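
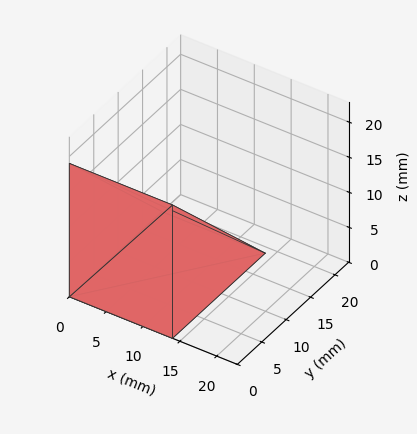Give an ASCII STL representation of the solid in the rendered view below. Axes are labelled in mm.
Reading the render: the shape is a wedge (ramp): 14 × 19 mm base, rising to 19 mm along the y=0 edge and sloping linearly to z=0 at y=19 (dimensions read to the nearest mm from the axis ticks). For the STL, each face is triangulated and given an outward normal.

solid part
  facet normal 0.0000 0.0000 -1.0000
    outer loop
      vertex 14.0 19.0 0.0
      vertex 14.0 0.0 0.0
      vertex 0.0 0.0 0.0
    endloop
  endfacet
  facet normal 0.0000 0.0000 -1.0000
    outer loop
      vertex 0.0 19.0 0.0
      vertex 14.0 19.0 0.0
      vertex 0.0 0.0 0.0
    endloop
  endfacet
  facet normal 0.0000 -1.0000 0.0000
    outer loop
      vertex 0.0 0.0 0.0
      vertex 14.0 0.0 0.0
      vertex 14.0 0.0 19.0
    endloop
  endfacet
  facet normal 0.0000 -1.0000 0.0000
    outer loop
      vertex 0.0 0.0 0.0
      vertex 14.0 0.0 19.0
      vertex 0.0 0.0 19.0
    endloop
  endfacet
  facet normal 0.0000 0.7071 0.7071
    outer loop
      vertex 0.0 0.0 19.0
      vertex 14.0 0.0 19.0
      vertex 14.0 19.0 0.0
    endloop
  endfacet
  facet normal 0.0000 0.7071 0.7071
    outer loop
      vertex 0.0 0.0 19.0
      vertex 14.0 19.0 0.0
      vertex 0.0 19.0 0.0
    endloop
  endfacet
  facet normal -1.0000 0.0000 0.0000
    outer loop
      vertex 0.0 0.0 19.0
      vertex 0.0 19.0 0.0
      vertex 0.0 0.0 0.0
    endloop
  endfacet
  facet normal 1.0000 0.0000 0.0000
    outer loop
      vertex 14.0 0.0 0.0
      vertex 14.0 19.0 0.0
      vertex 14.0 0.0 19.0
    endloop
  endfacet
endsolid part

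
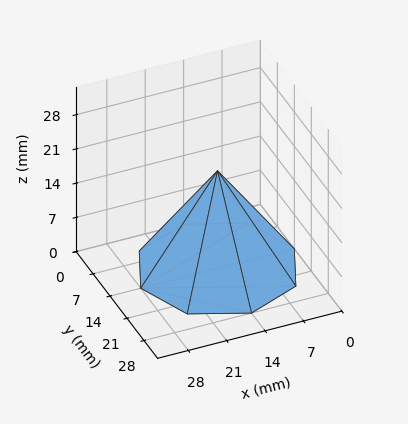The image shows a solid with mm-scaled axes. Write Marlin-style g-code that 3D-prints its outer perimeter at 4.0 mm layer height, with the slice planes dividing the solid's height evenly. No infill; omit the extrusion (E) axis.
Reading the render: the shape is a regular 8-sided pyramid, base circumscribed radius ≈ 14 mm, apex at z ≈ 20 mm (dimensions read to the nearest mm from the axis ticks). For the g-code, the solid's height is divided into equal slices at the stated Δz and each level perimeter traced with G1 moves after a G0 lift.

; perimeter-only toolpath
G21 ; units = mm
G90 ; absolute positioning
G28 ; home
; layer 1
G0 Z4.0
G0 X25.2 Y14.0
G1 X21.9 Y21.9
G1 X14.0 Y25.2
G1 X6.1 Y21.9
G1 X2.8 Y14.0
G1 X6.1 Y6.1
G1 X14.0 Y2.8
G1 X21.9 Y6.1
G1 X25.2 Y14.0
; layer 2
G0 Z8.0
G0 X22.4 Y14.0
G1 X19.9 Y19.9
G1 X14.0 Y22.4
G1 X8.1 Y19.9
G1 X5.6 Y14.0
G1 X8.1 Y8.1
G1 X14.0 Y5.6
G1 X19.9 Y8.1
G1 X22.4 Y14.0
; layer 3
G0 Z12.0
G0 X19.6 Y14.0
G1 X18.0 Y18.0
G1 X14.0 Y19.6
G1 X10.0 Y18.0
G1 X8.4 Y14.0
G1 X10.0 Y10.0
G1 X14.0 Y8.4
G1 X18.0 Y10.0
G1 X19.6 Y14.0
; layer 4
G0 Z16.0
G0 X16.8 Y14.0
G1 X16.0 Y16.0
G1 X14.0 Y16.8
G1 X12.0 Y16.0
G1 X11.2 Y14.0
G1 X12.0 Y12.0
G1 X14.0 Y11.2
G1 X16.0 Y12.0
G1 X16.8 Y14.0
M2 ; end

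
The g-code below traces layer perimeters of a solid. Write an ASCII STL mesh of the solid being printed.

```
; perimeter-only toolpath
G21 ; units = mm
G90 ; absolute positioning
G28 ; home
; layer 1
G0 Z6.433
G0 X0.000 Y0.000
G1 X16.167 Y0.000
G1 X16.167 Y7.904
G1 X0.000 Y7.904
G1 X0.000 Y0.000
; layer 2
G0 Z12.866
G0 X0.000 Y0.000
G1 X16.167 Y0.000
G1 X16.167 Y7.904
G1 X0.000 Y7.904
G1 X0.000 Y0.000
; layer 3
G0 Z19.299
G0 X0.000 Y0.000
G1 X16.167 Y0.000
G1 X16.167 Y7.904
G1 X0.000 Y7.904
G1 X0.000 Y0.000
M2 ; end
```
solid part
  facet normal 0.0000 0.0000 -1.0000
    outer loop
      vertex 16.167 7.904 0.000
      vertex 16.167 0.000 0.000
      vertex 0.000 0.000 0.000
    endloop
  endfacet
  facet normal 0.0000 0.0000 -1.0000
    outer loop
      vertex 0.000 7.904 0.000
      vertex 16.167 7.904 0.000
      vertex 0.000 0.000 0.000
    endloop
  endfacet
  facet normal 0.0000 0.0000 1.0000
    outer loop
      vertex 0.000 0.000 19.299
      vertex 16.167 0.000 19.299
      vertex 16.167 7.904 19.299
    endloop
  endfacet
  facet normal 0.0000 0.0000 1.0000
    outer loop
      vertex 0.000 0.000 19.299
      vertex 16.167 7.904 19.299
      vertex 0.000 7.904 19.299
    endloop
  endfacet
  facet normal 0.0000 -1.0000 0.0000
    outer loop
      vertex 0.000 0.000 0.000
      vertex 16.167 0.000 0.000
      vertex 16.167 0.000 19.299
    endloop
  endfacet
  facet normal 0.0000 -1.0000 0.0000
    outer loop
      vertex 0.000 0.000 0.000
      vertex 16.167 0.000 19.299
      vertex 0.000 0.000 19.299
    endloop
  endfacet
  facet normal 0.0000 1.0000 0.0000
    outer loop
      vertex 16.167 7.904 19.299
      vertex 16.167 7.904 0.000
      vertex 0.000 7.904 0.000
    endloop
  endfacet
  facet normal 0.0000 1.0000 0.0000
    outer loop
      vertex 0.000 7.904 19.299
      vertex 16.167 7.904 19.299
      vertex 0.000 7.904 0.000
    endloop
  endfacet
  facet normal -1.0000 0.0000 0.0000
    outer loop
      vertex 0.000 7.904 19.299
      vertex 0.000 7.904 0.000
      vertex 0.000 0.000 0.000
    endloop
  endfacet
  facet normal -1.0000 0.0000 0.0000
    outer loop
      vertex 0.000 0.000 19.299
      vertex 0.000 7.904 19.299
      vertex 0.000 0.000 0.000
    endloop
  endfacet
  facet normal 1.0000 0.0000 0.0000
    outer loop
      vertex 16.167 0.000 0.000
      vertex 16.167 7.904 0.000
      vertex 16.167 7.904 19.299
    endloop
  endfacet
  facet normal 1.0000 0.0000 0.0000
    outer loop
      vertex 16.167 0.000 0.000
      vertex 16.167 7.904 19.299
      vertex 16.167 0.000 19.299
    endloop
  endfacet
endsolid part

The G0 Z moves step by Δz≈6.433 mm. Every layer's G1 loop is the same polygon, so the solid is a straight extrusion of it from z=0 to z≈19.3. Closing with flat bottom and top caps and triangulating gives 12 facets — a rectangular box, roughly 16.2 × 7.9 mm footprint and 19.3 mm tall.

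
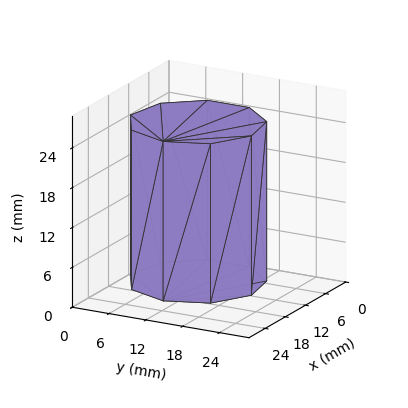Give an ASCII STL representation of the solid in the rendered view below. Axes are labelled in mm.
Reading the render: the shape is a regular 9-sided prism (a cylinder approximated with 9 flat sides), circumscribed radius ≈ 10 mm, height ≈ 24 mm (dimensions read to the nearest mm from the axis ticks). For the STL, each face is triangulated and given an outward normal.

solid part
  facet normal 0.0000 0.0000 -1.0000
    outer loop
      vertex 11.736 19.848 0.000
      vertex 17.660 16.428 0.000
      vertex 20.000 10.000 0.000
    endloop
  endfacet
  facet normal 0.0000 0.0000 -1.0000
    outer loop
      vertex 5.000 18.660 0.000
      vertex 11.736 19.848 0.000
      vertex 20.000 10.000 0.000
    endloop
  endfacet
  facet normal 0.0000 0.0000 -1.0000
    outer loop
      vertex 0.603 13.420 0.000
      vertex 5.000 18.660 0.000
      vertex 20.000 10.000 0.000
    endloop
  endfacet
  facet normal 0.0000 0.0000 -1.0000
    outer loop
      vertex 0.603 6.580 0.000
      vertex 0.603 13.420 0.000
      vertex 20.000 10.000 0.000
    endloop
  endfacet
  facet normal 0.0000 0.0000 -1.0000
    outer loop
      vertex 5.000 1.340 0.000
      vertex 0.603 6.580 0.000
      vertex 20.000 10.000 0.000
    endloop
  endfacet
  facet normal 0.0000 0.0000 -1.0000
    outer loop
      vertex 11.736 0.152 0.000
      vertex 5.000 1.340 0.000
      vertex 20.000 10.000 0.000
    endloop
  endfacet
  facet normal 0.0000 0.0000 -1.0000
    outer loop
      vertex 17.660 3.572 0.000
      vertex 11.736 0.152 0.000
      vertex 20.000 10.000 0.000
    endloop
  endfacet
  facet normal 0.0000 0.0000 1.0000
    outer loop
      vertex 20.000 10.000 24.000
      vertex 17.660 16.428 24.000
      vertex 11.736 19.848 24.000
    endloop
  endfacet
  facet normal 0.0000 0.0000 1.0000
    outer loop
      vertex 20.000 10.000 24.000
      vertex 11.736 19.848 24.000
      vertex 5.000 18.660 24.000
    endloop
  endfacet
  facet normal 0.0000 0.0000 1.0000
    outer loop
      vertex 20.000 10.000 24.000
      vertex 5.000 18.660 24.000
      vertex 0.603 13.420 24.000
    endloop
  endfacet
  facet normal 0.0000 0.0000 1.0000
    outer loop
      vertex 20.000 10.000 24.000
      vertex 0.603 13.420 24.000
      vertex 0.603 6.580 24.000
    endloop
  endfacet
  facet normal 0.0000 0.0000 1.0000
    outer loop
      vertex 20.000 10.000 24.000
      vertex 0.603 6.580 24.000
      vertex 5.000 1.340 24.000
    endloop
  endfacet
  facet normal 0.0000 0.0000 1.0000
    outer loop
      vertex 20.000 10.000 24.000
      vertex 5.000 1.340 24.000
      vertex 11.736 0.152 24.000
    endloop
  endfacet
  facet normal 0.0000 0.0000 1.0000
    outer loop
      vertex 20.000 10.000 24.000
      vertex 11.736 0.152 24.000
      vertex 17.660 3.572 24.000
    endloop
  endfacet
  facet normal 0.9397 0.3421 0.0000
    outer loop
      vertex 20.000 10.000 0.000
      vertex 17.660 16.428 0.000
      vertex 17.660 16.428 24.000
    endloop
  endfacet
  facet normal 0.9397 0.3421 0.0000
    outer loop
      vertex 20.000 10.000 0.000
      vertex 17.660 16.428 24.000
      vertex 20.000 10.000 24.000
    endloop
  endfacet
  facet normal 0.5000 0.8660 0.0000
    outer loop
      vertex 17.660 16.428 0.000
      vertex 11.736 19.848 0.000
      vertex 11.736 19.848 24.000
    endloop
  endfacet
  facet normal 0.5000 0.8660 0.0000
    outer loop
      vertex 17.660 16.428 0.000
      vertex 11.736 19.848 24.000
      vertex 17.660 16.428 24.000
    endloop
  endfacet
  facet normal -0.1737 0.9848 0.0000
    outer loop
      vertex 11.736 19.848 0.000
      vertex 5.000 18.660 0.000
      vertex 5.000 18.660 24.000
    endloop
  endfacet
  facet normal -0.1737 0.9848 0.0000
    outer loop
      vertex 11.736 19.848 0.000
      vertex 5.000 18.660 24.000
      vertex 11.736 19.848 24.000
    endloop
  endfacet
  facet normal -0.7660 0.6428 0.0000
    outer loop
      vertex 5.000 18.660 0.000
      vertex 0.603 13.420 0.000
      vertex 0.603 13.420 24.000
    endloop
  endfacet
  facet normal -0.7660 0.6428 0.0000
    outer loop
      vertex 5.000 18.660 0.000
      vertex 0.603 13.420 24.000
      vertex 5.000 18.660 24.000
    endloop
  endfacet
  facet normal -1.0000 0.0000 0.0000
    outer loop
      vertex 0.603 13.420 0.000
      vertex 0.603 6.580 0.000
      vertex 0.603 6.580 24.000
    endloop
  endfacet
  facet normal -1.0000 0.0000 0.0000
    outer loop
      vertex 0.603 13.420 0.000
      vertex 0.603 6.580 24.000
      vertex 0.603 13.420 24.000
    endloop
  endfacet
  facet normal -0.7660 -0.6428 0.0000
    outer loop
      vertex 0.603 6.580 0.000
      vertex 5.000 1.340 0.000
      vertex 5.000 1.340 24.000
    endloop
  endfacet
  facet normal -0.7660 -0.6428 0.0000
    outer loop
      vertex 0.603 6.580 0.000
      vertex 5.000 1.340 24.000
      vertex 0.603 6.580 24.000
    endloop
  endfacet
  facet normal -0.1737 -0.9848 0.0000
    outer loop
      vertex 5.000 1.340 0.000
      vertex 11.736 0.152 0.000
      vertex 11.736 0.152 24.000
    endloop
  endfacet
  facet normal -0.1737 -0.9848 0.0000
    outer loop
      vertex 5.000 1.340 0.000
      vertex 11.736 0.152 24.000
      vertex 5.000 1.340 24.000
    endloop
  endfacet
  facet normal 0.5000 -0.8660 0.0000
    outer loop
      vertex 11.736 0.152 0.000
      vertex 17.660 3.572 0.000
      vertex 17.660 3.572 24.000
    endloop
  endfacet
  facet normal 0.5000 -0.8660 0.0000
    outer loop
      vertex 11.736 0.152 0.000
      vertex 17.660 3.572 24.000
      vertex 11.736 0.152 24.000
    endloop
  endfacet
  facet normal 0.9397 -0.3421 0.0000
    outer loop
      vertex 17.660 3.572 0.000
      vertex 20.000 10.000 0.000
      vertex 20.000 10.000 24.000
    endloop
  endfacet
  facet normal 0.9397 -0.3421 0.0000
    outer loop
      vertex 17.660 3.572 0.000
      vertex 20.000 10.000 24.000
      vertex 17.660 3.572 24.000
    endloop
  endfacet
endsolid part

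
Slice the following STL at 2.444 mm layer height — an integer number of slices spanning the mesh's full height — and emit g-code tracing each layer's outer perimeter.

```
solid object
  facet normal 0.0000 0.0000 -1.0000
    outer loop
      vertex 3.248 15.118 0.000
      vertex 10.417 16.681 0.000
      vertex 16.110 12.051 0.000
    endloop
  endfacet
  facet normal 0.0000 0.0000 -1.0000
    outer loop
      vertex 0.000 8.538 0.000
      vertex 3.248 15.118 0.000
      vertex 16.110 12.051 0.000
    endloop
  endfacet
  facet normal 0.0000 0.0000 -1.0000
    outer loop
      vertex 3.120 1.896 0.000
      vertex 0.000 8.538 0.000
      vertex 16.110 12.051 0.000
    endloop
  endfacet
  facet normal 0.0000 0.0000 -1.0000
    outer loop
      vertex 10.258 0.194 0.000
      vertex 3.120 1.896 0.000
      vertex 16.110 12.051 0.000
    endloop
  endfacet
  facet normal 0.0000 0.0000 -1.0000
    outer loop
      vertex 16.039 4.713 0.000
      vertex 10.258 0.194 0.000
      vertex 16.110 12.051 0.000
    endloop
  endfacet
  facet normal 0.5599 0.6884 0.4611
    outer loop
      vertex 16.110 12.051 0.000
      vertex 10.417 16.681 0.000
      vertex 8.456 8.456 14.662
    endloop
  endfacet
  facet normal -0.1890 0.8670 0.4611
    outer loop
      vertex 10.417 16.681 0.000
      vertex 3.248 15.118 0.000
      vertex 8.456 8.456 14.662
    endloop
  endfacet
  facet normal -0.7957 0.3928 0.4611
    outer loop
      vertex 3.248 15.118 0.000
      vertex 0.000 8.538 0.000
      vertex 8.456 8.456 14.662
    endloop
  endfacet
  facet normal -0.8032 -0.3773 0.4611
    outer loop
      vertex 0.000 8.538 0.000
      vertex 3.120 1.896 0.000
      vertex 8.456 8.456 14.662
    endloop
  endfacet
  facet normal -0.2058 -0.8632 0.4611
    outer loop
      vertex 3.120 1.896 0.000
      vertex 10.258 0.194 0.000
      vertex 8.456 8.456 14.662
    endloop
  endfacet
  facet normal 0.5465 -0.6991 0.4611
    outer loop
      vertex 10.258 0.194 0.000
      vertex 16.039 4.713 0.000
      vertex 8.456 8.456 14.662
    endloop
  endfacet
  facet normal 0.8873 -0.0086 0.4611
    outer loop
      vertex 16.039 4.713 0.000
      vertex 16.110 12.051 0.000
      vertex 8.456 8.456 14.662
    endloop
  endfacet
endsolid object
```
; perimeter-only toolpath
G21 ; units = mm
G90 ; absolute positioning
G28 ; home
; layer 1
G0 Z2.444
G0 X14.834 Y11.452
G1 X10.090 Y15.310
G1 X4.116 Y14.008
G1 X1.409 Y8.524
G1 X4.009 Y2.989
G1 X9.958 Y1.571
G1 X14.775 Y5.337
G1 X14.834 Y11.452
; layer 2
G0 Z4.887
G0 X13.559 Y10.853
G1 X9.763 Y13.939
G1 X4.984 Y12.897
G1 X2.819 Y8.511
G1 X4.899 Y4.083
G1 X9.657 Y2.948
G1 X13.511 Y5.961
G1 X13.559 Y10.853
; layer 3
G0 Z7.331
G0 X12.283 Y10.253
G1 X9.436 Y12.569
G1 X5.852 Y11.787
G1 X4.228 Y8.497
G1 X5.788 Y5.176
G1 X9.357 Y4.325
G1 X12.248 Y6.585
G1 X12.283 Y10.253
; layer 4
G0 Z9.775
G0 X11.007 Y9.654
G1 X9.110 Y11.198
G1 X6.720 Y10.677
G1 X5.637 Y8.483
G1 X6.677 Y6.269
G1 X9.057 Y5.702
G1 X10.984 Y7.208
G1 X11.007 Y9.654
; layer 5
G0 Z12.218
G0 X9.732 Y9.055
G1 X8.783 Y9.827
G1 X7.588 Y9.566
G1 X7.047 Y8.470
G1 X7.567 Y7.363
G1 X8.756 Y7.079
G1 X9.720 Y7.832
G1 X9.732 Y9.055
M2 ; end

The solid is a regular 7-sided pyramid, base circumscribed radius ≈ 8.46 mm, apex at z ≈ 14.7 mm. Slicing at Δz = 2.444 mm — 6 equal slices spanning the solid's height, so layer i sits at z = i·h/6 — gives 5 non-empty perimeters. Each is a 7-segment closed polygon; G0 lifts to the layer z and rapids to the start vertex, then G1 traces the edges. The cross-section shrinks linearly with z (the slice at the apex is degenerate and omitted).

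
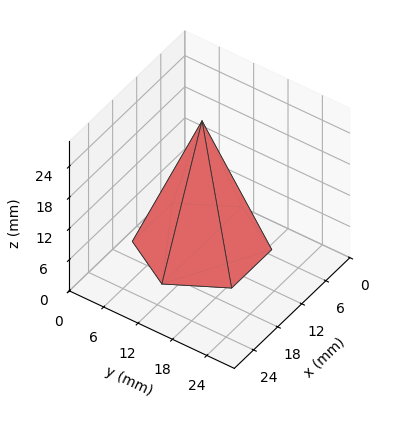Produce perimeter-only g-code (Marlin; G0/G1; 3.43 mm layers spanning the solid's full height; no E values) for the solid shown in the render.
Reading the render: the shape is a regular 6-sided pyramid, base circumscribed radius ≈ 10 mm, apex at z ≈ 24 mm (dimensions read to the nearest mm from the axis ticks). For the g-code, the solid's height is divided into equal slices at the stated Δz and each level perimeter traced with G1 moves after a G0 lift.

; perimeter-only toolpath
G21 ; units = mm
G90 ; absolute positioning
G28 ; home
; layer 1
G0 Z3.43
G0 X18.57 Y10.00
G1 X14.29 Y17.42
G1 X5.71 Y17.42
G1 X1.43 Y10.00
G1 X5.71 Y2.58
G1 X14.29 Y2.58
G1 X18.57 Y10.00
; layer 2
G0 Z6.86
G0 X17.14 Y10.00
G1 X13.57 Y16.19
G1 X6.43 Y16.19
G1 X2.86 Y10.00
G1 X6.43 Y3.81
G1 X13.57 Y3.81
G1 X17.14 Y10.00
; layer 3
G0 Z10.29
G0 X15.71 Y10.00
G1 X12.86 Y14.95
G1 X7.14 Y14.95
G1 X4.29 Y10.00
G1 X7.14 Y5.05
G1 X12.86 Y5.05
G1 X15.71 Y10.00
; layer 4
G0 Z13.71
G0 X14.29 Y10.00
G1 X12.14 Y13.71
G1 X7.86 Y13.71
G1 X5.71 Y10.00
G1 X7.86 Y6.29
G1 X12.14 Y6.29
G1 X14.29 Y10.00
; layer 5
G0 Z17.14
G0 X12.86 Y10.00
G1 X11.43 Y12.47
G1 X8.57 Y12.47
G1 X7.14 Y10.00
G1 X8.57 Y7.53
G1 X11.43 Y7.53
G1 X12.86 Y10.00
; layer 6
G0 Z20.57
G0 X11.43 Y10.00
G1 X10.71 Y11.24
G1 X9.29 Y11.24
G1 X8.57 Y10.00
G1 X9.29 Y8.76
G1 X10.71 Y8.76
G1 X11.43 Y10.00
M2 ; end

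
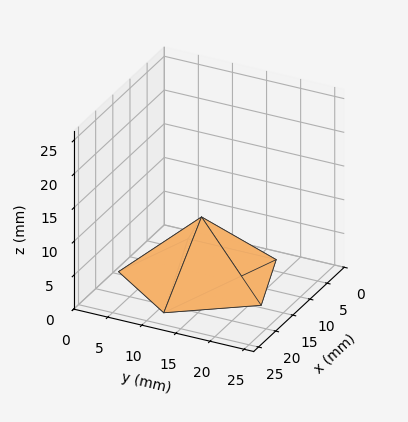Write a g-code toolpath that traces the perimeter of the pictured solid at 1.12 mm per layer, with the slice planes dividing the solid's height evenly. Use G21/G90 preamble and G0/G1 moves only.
Reading the render: the shape is a regular 5-sided pyramid, base circumscribed radius ≈ 11 mm, apex at z ≈ 9 mm (dimensions read to the nearest mm from the axis ticks). For the g-code, the solid's height is divided into equal slices at the stated Δz and each level perimeter traced with G1 moves after a G0 lift.

; perimeter-only toolpath
G21 ; units = mm
G90 ; absolute positioning
G28 ; home
; layer 1
G0 Z1.12
G0 X20.62 Y11.00
G1 X13.97 Y20.15
G1 X3.21 Y16.66
G1 X3.21 Y5.34
G1 X13.97 Y1.85
G1 X20.62 Y11.00
; layer 2
G0 Z2.25
G0 X19.25 Y11.00
G1 X13.55 Y18.84
G1 X4.33 Y15.85
G1 X4.33 Y6.15
G1 X13.55 Y3.16
G1 X19.25 Y11.00
; layer 3
G0 Z3.38
G0 X17.88 Y11.00
G1 X13.12 Y17.54
G1 X5.44 Y15.04
G1 X5.44 Y6.96
G1 X13.12 Y4.46
G1 X17.88 Y11.00
; layer 4
G0 Z4.50
G0 X16.50 Y11.00
G1 X12.70 Y16.23
G1 X6.55 Y14.23
G1 X6.55 Y7.77
G1 X12.70 Y5.77
G1 X16.50 Y11.00
; layer 5
G0 Z5.62
G0 X15.12 Y11.00
G1 X12.28 Y14.92
G1 X7.66 Y13.43
G1 X7.66 Y8.57
G1 X12.28 Y7.08
G1 X15.12 Y11.00
; layer 6
G0 Z6.75
G0 X13.75 Y11.00
G1 X11.85 Y13.62
G1 X8.78 Y12.62
G1 X8.78 Y9.38
G1 X11.85 Y8.38
G1 X13.75 Y11.00
; layer 7
G0 Z7.88
G0 X12.38 Y11.00
G1 X11.43 Y12.31
G1 X9.89 Y11.81
G1 X9.89 Y10.19
G1 X11.43 Y9.69
G1 X12.38 Y11.00
M2 ; end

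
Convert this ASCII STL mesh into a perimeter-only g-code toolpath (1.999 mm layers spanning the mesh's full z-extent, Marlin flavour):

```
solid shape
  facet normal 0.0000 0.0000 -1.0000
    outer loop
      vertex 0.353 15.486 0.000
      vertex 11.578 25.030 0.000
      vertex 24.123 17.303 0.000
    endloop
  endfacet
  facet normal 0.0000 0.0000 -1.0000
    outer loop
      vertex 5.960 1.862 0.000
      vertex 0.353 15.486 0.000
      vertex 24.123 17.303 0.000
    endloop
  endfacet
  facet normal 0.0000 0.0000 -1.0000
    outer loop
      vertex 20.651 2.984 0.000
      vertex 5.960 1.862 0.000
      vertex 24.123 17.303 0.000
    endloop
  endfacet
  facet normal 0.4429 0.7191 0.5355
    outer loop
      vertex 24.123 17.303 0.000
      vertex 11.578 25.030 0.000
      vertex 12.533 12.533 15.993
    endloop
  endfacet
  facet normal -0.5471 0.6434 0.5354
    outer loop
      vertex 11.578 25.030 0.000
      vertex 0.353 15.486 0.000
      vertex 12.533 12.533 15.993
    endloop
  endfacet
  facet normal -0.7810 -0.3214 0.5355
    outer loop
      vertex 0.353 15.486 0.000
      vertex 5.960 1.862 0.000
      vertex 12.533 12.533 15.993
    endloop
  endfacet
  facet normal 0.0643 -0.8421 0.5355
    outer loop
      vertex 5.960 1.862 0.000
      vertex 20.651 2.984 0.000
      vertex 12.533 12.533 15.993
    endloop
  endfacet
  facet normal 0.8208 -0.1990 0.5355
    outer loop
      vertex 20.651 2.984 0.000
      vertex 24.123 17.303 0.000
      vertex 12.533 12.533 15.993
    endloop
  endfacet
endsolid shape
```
; perimeter-only toolpath
G21 ; units = mm
G90 ; absolute positioning
G28 ; home
; layer 1
G0 Z1.999
G0 X22.674 Y16.707
G1 X11.697 Y23.468
G1 X1.875 Y15.117
G1 X6.782 Y3.196
G1 X19.636 Y4.178
G1 X22.674 Y16.707
; layer 2
G0 Z3.998
G0 X21.226 Y16.111
G1 X11.817 Y21.906
G1 X3.398 Y14.748
G1 X7.603 Y4.530
G1 X18.622 Y5.371
G1 X21.226 Y16.111
; layer 3
G0 Z5.997
G0 X19.777 Y15.514
G1 X11.936 Y20.344
G1 X4.920 Y14.379
G1 X8.425 Y5.864
G1 X17.607 Y6.565
G1 X19.777 Y15.514
; layer 4
G0 Z7.997
G0 X18.328 Y14.918
G1 X12.055 Y18.782
G1 X6.443 Y14.009
G1 X9.246 Y7.197
G1 X16.592 Y7.758
G1 X18.328 Y14.918
; layer 5
G0 Z9.996
G0 X16.879 Y14.322
G1 X12.175 Y17.219
G1 X7.965 Y13.640
G1 X10.068 Y8.531
G1 X15.577 Y8.952
G1 X16.879 Y14.322
; layer 6
G0 Z11.995
G0 X15.430 Y13.726
G1 X12.294 Y15.657
G1 X9.488 Y13.271
G1 X10.890 Y9.865
G1 X14.562 Y10.146
G1 X15.430 Y13.726
; layer 7
G0 Z13.994
G0 X13.982 Y13.129
G1 X12.414 Y14.095
G1 X11.010 Y12.902
G1 X11.711 Y11.199
G1 X13.548 Y11.339
G1 X13.982 Y13.129
M2 ; end

The solid is a regular 5-sided pyramid, base circumscribed radius ≈ 12.5 mm, apex at z ≈ 16 mm. Slicing at Δz = 1.999 mm — 8 equal slices spanning the solid's height, so layer i sits at z = i·h/8 — gives 7 non-empty perimeters. Each is a 5-segment closed polygon; G0 lifts to the layer z and rapids to the start vertex, then G1 traces the edges. The cross-section shrinks linearly with z (the slice at the apex is degenerate and omitted).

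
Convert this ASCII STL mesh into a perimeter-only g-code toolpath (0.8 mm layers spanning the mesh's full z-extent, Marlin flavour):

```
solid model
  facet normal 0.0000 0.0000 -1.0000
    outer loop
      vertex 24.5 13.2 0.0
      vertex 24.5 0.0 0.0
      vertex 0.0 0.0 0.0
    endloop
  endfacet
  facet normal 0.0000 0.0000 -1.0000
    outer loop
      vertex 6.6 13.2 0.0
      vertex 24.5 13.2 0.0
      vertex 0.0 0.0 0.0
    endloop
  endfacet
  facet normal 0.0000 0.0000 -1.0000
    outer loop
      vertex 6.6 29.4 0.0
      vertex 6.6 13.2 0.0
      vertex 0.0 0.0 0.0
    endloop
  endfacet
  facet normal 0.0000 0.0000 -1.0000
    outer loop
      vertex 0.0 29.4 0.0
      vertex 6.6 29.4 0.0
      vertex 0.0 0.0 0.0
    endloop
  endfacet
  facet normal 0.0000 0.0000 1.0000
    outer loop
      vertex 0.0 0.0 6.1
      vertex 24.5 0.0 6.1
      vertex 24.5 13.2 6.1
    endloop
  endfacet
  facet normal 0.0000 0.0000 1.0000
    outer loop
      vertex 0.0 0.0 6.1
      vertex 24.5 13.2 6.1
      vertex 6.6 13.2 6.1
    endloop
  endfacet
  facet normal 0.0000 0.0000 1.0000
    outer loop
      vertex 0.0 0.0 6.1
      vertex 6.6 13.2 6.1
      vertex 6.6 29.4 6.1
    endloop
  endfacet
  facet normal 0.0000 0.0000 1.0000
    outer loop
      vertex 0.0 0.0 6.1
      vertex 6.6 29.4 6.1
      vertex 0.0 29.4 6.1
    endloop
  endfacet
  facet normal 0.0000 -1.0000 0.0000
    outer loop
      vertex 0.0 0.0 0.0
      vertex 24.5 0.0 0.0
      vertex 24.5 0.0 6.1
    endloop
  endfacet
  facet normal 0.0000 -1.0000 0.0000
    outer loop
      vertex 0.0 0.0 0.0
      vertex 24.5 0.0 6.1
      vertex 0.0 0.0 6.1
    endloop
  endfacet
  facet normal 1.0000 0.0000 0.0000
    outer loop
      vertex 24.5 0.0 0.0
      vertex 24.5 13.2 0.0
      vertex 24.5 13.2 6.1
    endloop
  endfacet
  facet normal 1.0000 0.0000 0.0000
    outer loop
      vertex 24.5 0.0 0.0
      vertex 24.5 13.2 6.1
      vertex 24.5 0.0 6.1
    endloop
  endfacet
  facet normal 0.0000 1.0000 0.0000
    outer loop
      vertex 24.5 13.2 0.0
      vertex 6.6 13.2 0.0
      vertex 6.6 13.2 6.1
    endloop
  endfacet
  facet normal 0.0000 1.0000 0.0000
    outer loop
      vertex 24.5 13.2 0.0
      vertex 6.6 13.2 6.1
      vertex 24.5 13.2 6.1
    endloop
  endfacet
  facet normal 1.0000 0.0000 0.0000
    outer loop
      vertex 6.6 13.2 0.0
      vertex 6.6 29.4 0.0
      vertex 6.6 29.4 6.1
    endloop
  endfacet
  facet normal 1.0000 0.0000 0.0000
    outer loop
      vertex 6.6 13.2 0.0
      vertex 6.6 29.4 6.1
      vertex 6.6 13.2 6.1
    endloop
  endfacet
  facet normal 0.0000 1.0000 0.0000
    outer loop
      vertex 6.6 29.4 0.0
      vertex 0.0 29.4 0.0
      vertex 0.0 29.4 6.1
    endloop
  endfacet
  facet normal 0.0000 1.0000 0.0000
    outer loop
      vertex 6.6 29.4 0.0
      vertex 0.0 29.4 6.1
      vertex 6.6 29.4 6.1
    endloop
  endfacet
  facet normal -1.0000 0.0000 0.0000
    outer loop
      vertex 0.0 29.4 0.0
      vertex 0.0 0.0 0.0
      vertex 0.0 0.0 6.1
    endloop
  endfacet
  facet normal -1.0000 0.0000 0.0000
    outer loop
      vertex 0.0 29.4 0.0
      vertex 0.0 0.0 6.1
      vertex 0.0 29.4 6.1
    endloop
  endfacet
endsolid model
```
; perimeter-only toolpath
G21 ; units = mm
G90 ; absolute positioning
G28 ; home
; layer 1
G0 Z0.8
G0 X0.0 Y0.0
G1 X24.5 Y0.0
G1 X24.5 Y13.2
G1 X6.6 Y13.2
G1 X6.6 Y29.4
G1 X0.0 Y29.4
G1 X0.0 Y0.0
; layer 2
G0 Z1.5
G0 X0.0 Y0.0
G1 X24.5 Y0.0
G1 X24.5 Y13.2
G1 X6.6 Y13.2
G1 X6.6 Y29.4
G1 X0.0 Y29.4
G1 X0.0 Y0.0
; layer 3
G0 Z2.3
G0 X0.0 Y0.0
G1 X24.5 Y0.0
G1 X24.5 Y13.2
G1 X6.6 Y13.2
G1 X6.6 Y29.4
G1 X0.0 Y29.4
G1 X0.0 Y0.0
; layer 4
G0 Z3.0
G0 X0.0 Y0.0
G1 X24.5 Y0.0
G1 X24.5 Y13.2
G1 X6.6 Y13.2
G1 X6.6 Y29.4
G1 X0.0 Y29.4
G1 X0.0 Y0.0
; layer 5
G0 Z3.8
G0 X0.0 Y0.0
G1 X24.5 Y0.0
G1 X24.5 Y13.2
G1 X6.6 Y13.2
G1 X6.6 Y29.4
G1 X0.0 Y29.4
G1 X0.0 Y0.0
; layer 6
G0 Z4.6
G0 X0.0 Y0.0
G1 X24.5 Y0.0
G1 X24.5 Y13.2
G1 X6.6 Y13.2
G1 X6.6 Y29.4
G1 X0.0 Y29.4
G1 X0.0 Y0.0
; layer 7
G0 Z5.3
G0 X0.0 Y0.0
G1 X24.5 Y0.0
G1 X24.5 Y13.2
G1 X6.6 Y13.2
G1 X6.6 Y29.4
G1 X0.0 Y29.4
G1 X0.0 Y0.0
; layer 8
G0 Z6.1
G0 X0.0 Y0.0
G1 X24.5 Y0.0
G1 X24.5 Y13.2
G1 X6.6 Y13.2
G1 X6.6 Y29.4
G1 X0.0 Y29.4
G1 X0.0 Y0.0
M2 ; end

The solid is an L-shaped prism: outer 24.5 × 29.4 mm, arm thicknesses ≈ 13.2 mm (horizontal) and 6.6 mm (vertical), extruded 6.1 mm in z. Slicing at Δz = 0.8 mm — 8 equal slices spanning the solid's height, so layer i sits at z = i·h/8 — gives 8 non-empty perimeters. Each is a 6-segment closed polygon; G0 lifts to the layer z and rapids to the start vertex, then G1 traces the edges.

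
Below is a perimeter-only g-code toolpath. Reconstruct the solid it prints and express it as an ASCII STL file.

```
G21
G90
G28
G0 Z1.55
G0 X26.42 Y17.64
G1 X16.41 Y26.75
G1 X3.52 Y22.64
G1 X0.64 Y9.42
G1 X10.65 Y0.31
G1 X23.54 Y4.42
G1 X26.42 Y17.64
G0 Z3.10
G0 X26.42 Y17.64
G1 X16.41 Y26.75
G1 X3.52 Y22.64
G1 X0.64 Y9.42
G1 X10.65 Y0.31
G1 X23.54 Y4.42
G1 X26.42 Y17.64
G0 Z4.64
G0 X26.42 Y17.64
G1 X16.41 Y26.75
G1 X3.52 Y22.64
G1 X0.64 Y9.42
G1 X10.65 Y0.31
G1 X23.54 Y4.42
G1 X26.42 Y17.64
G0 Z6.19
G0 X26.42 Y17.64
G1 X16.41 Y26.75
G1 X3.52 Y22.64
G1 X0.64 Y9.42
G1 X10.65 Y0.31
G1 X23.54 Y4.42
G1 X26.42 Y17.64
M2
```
solid part
  facet normal 0.0000 0.0000 -1.0000
    outer loop
      vertex 3.52 22.64 0.00
      vertex 16.41 26.75 0.00
      vertex 26.42 17.64 0.00
    endloop
  endfacet
  facet normal 0.0000 0.0000 -1.0000
    outer loop
      vertex 0.64 9.42 0.00
      vertex 3.52 22.64 0.00
      vertex 26.42 17.64 0.00
    endloop
  endfacet
  facet normal 0.0000 0.0000 -1.0000
    outer loop
      vertex 10.65 0.31 0.00
      vertex 0.64 9.42 0.00
      vertex 26.42 17.64 0.00
    endloop
  endfacet
  facet normal 0.0000 0.0000 -1.0000
    outer loop
      vertex 23.54 4.42 0.00
      vertex 10.65 0.31 0.00
      vertex 26.42 17.64 0.00
    endloop
  endfacet
  facet normal 0.0000 0.0000 1.0000
    outer loop
      vertex 26.42 17.64 6.19
      vertex 16.41 26.75 6.19
      vertex 3.52 22.64 6.19
    endloop
  endfacet
  facet normal 0.0000 0.0000 1.0000
    outer loop
      vertex 26.42 17.64 6.19
      vertex 3.52 22.64 6.19
      vertex 0.64 9.42 6.19
    endloop
  endfacet
  facet normal 0.0000 0.0000 1.0000
    outer loop
      vertex 26.42 17.64 6.19
      vertex 0.64 9.42 6.19
      vertex 10.65 0.31 6.19
    endloop
  endfacet
  facet normal 0.0000 0.0000 1.0000
    outer loop
      vertex 26.42 17.64 6.19
      vertex 10.65 0.31 6.19
      vertex 23.54 4.42 6.19
    endloop
  endfacet
  facet normal 0.6731 0.7396 0.0000
    outer loop
      vertex 26.42 17.64 0.00
      vertex 16.41 26.75 0.00
      vertex 16.41 26.75 6.19
    endloop
  endfacet
  facet normal 0.6731 0.7396 0.0000
    outer loop
      vertex 26.42 17.64 0.00
      vertex 16.41 26.75 6.19
      vertex 26.42 17.64 6.19
    endloop
  endfacet
  facet normal -0.3038 0.9527 0.0000
    outer loop
      vertex 16.41 26.75 0.00
      vertex 3.52 22.64 0.00
      vertex 3.52 22.64 6.19
    endloop
  endfacet
  facet normal -0.3038 0.9527 0.0000
    outer loop
      vertex 16.41 26.75 0.00
      vertex 3.52 22.64 6.19
      vertex 16.41 26.75 6.19
    endloop
  endfacet
  facet normal -0.9771 0.2129 0.0000
    outer loop
      vertex 3.52 22.64 0.00
      vertex 0.64 9.42 0.00
      vertex 0.64 9.42 6.19
    endloop
  endfacet
  facet normal -0.9771 0.2129 0.0000
    outer loop
      vertex 3.52 22.64 0.00
      vertex 0.64 9.42 6.19
      vertex 3.52 22.64 6.19
    endloop
  endfacet
  facet normal -0.6731 -0.7396 0.0000
    outer loop
      vertex 0.64 9.42 0.00
      vertex 10.65 0.31 0.00
      vertex 10.65 0.31 6.19
    endloop
  endfacet
  facet normal -0.6731 -0.7396 0.0000
    outer loop
      vertex 0.64 9.42 0.00
      vertex 10.65 0.31 6.19
      vertex 0.64 9.42 6.19
    endloop
  endfacet
  facet normal 0.3038 -0.9527 0.0000
    outer loop
      vertex 10.65 0.31 0.00
      vertex 23.54 4.42 0.00
      vertex 23.54 4.42 6.19
    endloop
  endfacet
  facet normal 0.3038 -0.9527 0.0000
    outer loop
      vertex 10.65 0.31 0.00
      vertex 23.54 4.42 6.19
      vertex 10.65 0.31 6.19
    endloop
  endfacet
  facet normal 0.9771 -0.2129 0.0000
    outer loop
      vertex 23.54 4.42 0.00
      vertex 26.42 17.64 0.00
      vertex 26.42 17.64 6.19
    endloop
  endfacet
  facet normal 0.9771 -0.2129 0.0000
    outer loop
      vertex 23.54 4.42 0.00
      vertex 26.42 17.64 6.19
      vertex 23.54 4.42 6.19
    endloop
  endfacet
endsolid part

The G0 Z moves step by Δz≈1.55 mm. Every layer's G1 loop is the same polygon, so the solid is a straight extrusion of it from z=0 to z≈6.19. Closing with flat bottom and top caps and triangulating gives 20 facets — a regular 6-sided prism (a cylinder approximated with 6 flat sides), circumscribed radius ≈ 13.5 mm, height ≈ 6.19 mm.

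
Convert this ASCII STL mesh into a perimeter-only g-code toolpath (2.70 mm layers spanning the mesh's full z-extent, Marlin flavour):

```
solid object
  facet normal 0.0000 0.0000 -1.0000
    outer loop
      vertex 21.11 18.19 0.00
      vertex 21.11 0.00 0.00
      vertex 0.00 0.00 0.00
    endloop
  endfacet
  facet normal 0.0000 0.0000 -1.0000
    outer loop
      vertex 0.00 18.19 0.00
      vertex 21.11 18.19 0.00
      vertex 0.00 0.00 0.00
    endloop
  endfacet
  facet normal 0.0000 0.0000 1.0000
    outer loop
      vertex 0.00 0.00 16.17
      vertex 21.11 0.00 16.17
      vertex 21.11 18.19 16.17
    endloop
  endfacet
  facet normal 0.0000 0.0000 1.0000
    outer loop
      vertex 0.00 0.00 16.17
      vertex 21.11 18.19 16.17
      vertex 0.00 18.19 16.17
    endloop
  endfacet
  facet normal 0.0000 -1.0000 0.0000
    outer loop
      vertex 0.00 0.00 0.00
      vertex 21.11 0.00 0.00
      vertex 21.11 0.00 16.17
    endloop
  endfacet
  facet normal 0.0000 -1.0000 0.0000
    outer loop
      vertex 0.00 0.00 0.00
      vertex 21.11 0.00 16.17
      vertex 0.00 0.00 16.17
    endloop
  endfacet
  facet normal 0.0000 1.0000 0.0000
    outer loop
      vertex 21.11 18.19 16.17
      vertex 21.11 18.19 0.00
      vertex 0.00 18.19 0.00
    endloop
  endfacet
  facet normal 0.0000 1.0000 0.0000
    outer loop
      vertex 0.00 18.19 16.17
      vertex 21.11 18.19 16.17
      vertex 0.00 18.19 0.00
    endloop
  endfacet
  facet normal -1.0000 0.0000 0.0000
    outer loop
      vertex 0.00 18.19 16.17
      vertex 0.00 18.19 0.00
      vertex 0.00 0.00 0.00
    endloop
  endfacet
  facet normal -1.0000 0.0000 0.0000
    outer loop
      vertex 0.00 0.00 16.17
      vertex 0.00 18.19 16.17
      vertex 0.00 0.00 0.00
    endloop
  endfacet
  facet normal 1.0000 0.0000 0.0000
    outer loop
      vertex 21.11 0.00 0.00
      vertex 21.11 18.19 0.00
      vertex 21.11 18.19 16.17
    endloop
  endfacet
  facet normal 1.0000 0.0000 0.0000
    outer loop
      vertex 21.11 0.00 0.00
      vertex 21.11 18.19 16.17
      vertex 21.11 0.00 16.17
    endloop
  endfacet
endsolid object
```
; perimeter-only toolpath
G21 ; units = mm
G90 ; absolute positioning
G28 ; home
; layer 1
G0 Z2.70
G0 X0.00 Y0.00
G1 X21.11 Y0.00
G1 X21.11 Y18.19
G1 X0.00 Y18.19
G1 X0.00 Y0.00
; layer 2
G0 Z5.39
G0 X0.00 Y0.00
G1 X21.11 Y0.00
G1 X21.11 Y18.19
G1 X0.00 Y18.19
G1 X0.00 Y0.00
; layer 3
G0 Z8.09
G0 X0.00 Y0.00
G1 X21.11 Y0.00
G1 X21.11 Y18.19
G1 X0.00 Y18.19
G1 X0.00 Y0.00
; layer 4
G0 Z10.78
G0 X0.00 Y0.00
G1 X21.11 Y0.00
G1 X21.11 Y18.19
G1 X0.00 Y18.19
G1 X0.00 Y0.00
; layer 5
G0 Z13.48
G0 X0.00 Y0.00
G1 X21.11 Y0.00
G1 X21.11 Y18.19
G1 X0.00 Y18.19
G1 X0.00 Y0.00
; layer 6
G0 Z16.17
G0 X0.00 Y0.00
G1 X21.11 Y0.00
G1 X21.11 Y18.19
G1 X0.00 Y18.19
G1 X0.00 Y0.00
M2 ; end

The solid is a rectangular box, roughly 21.1 × 18.2 mm footprint and 16.2 mm tall. Slicing at Δz = 2.70 mm — 6 equal slices spanning the solid's height, so layer i sits at z = i·h/6 — gives 6 non-empty perimeters. Each is a 4-segment closed polygon; G0 lifts to the layer z and rapids to the start vertex, then G1 traces the edges.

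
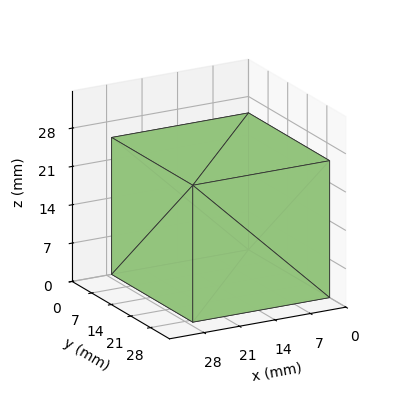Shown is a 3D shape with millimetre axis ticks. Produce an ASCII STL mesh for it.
Reading the render: the shape is a rectangular box, roughly 27 × 29 mm footprint and 25 mm tall (dimensions read to the nearest mm from the axis ticks). For the STL, each face is triangulated and given an outward normal.

solid part
  facet normal 0.0000 0.0000 -1.0000
    outer loop
      vertex 27.00 29.00 0.00
      vertex 27.00 0.00 0.00
      vertex 0.00 0.00 0.00
    endloop
  endfacet
  facet normal 0.0000 0.0000 -1.0000
    outer loop
      vertex 0.00 29.00 0.00
      vertex 27.00 29.00 0.00
      vertex 0.00 0.00 0.00
    endloop
  endfacet
  facet normal 0.0000 0.0000 1.0000
    outer loop
      vertex 0.00 0.00 25.00
      vertex 27.00 0.00 25.00
      vertex 27.00 29.00 25.00
    endloop
  endfacet
  facet normal 0.0000 0.0000 1.0000
    outer loop
      vertex 0.00 0.00 25.00
      vertex 27.00 29.00 25.00
      vertex 0.00 29.00 25.00
    endloop
  endfacet
  facet normal 0.0000 -1.0000 0.0000
    outer loop
      vertex 0.00 0.00 0.00
      vertex 27.00 0.00 0.00
      vertex 27.00 0.00 25.00
    endloop
  endfacet
  facet normal 0.0000 -1.0000 0.0000
    outer loop
      vertex 0.00 0.00 0.00
      vertex 27.00 0.00 25.00
      vertex 0.00 0.00 25.00
    endloop
  endfacet
  facet normal 0.0000 1.0000 0.0000
    outer loop
      vertex 27.00 29.00 25.00
      vertex 27.00 29.00 0.00
      vertex 0.00 29.00 0.00
    endloop
  endfacet
  facet normal 0.0000 1.0000 0.0000
    outer loop
      vertex 0.00 29.00 25.00
      vertex 27.00 29.00 25.00
      vertex 0.00 29.00 0.00
    endloop
  endfacet
  facet normal -1.0000 0.0000 0.0000
    outer loop
      vertex 0.00 29.00 25.00
      vertex 0.00 29.00 0.00
      vertex 0.00 0.00 0.00
    endloop
  endfacet
  facet normal -1.0000 0.0000 0.0000
    outer loop
      vertex 0.00 0.00 25.00
      vertex 0.00 29.00 25.00
      vertex 0.00 0.00 0.00
    endloop
  endfacet
  facet normal 1.0000 0.0000 0.0000
    outer loop
      vertex 27.00 0.00 0.00
      vertex 27.00 29.00 0.00
      vertex 27.00 29.00 25.00
    endloop
  endfacet
  facet normal 1.0000 0.0000 0.0000
    outer loop
      vertex 27.00 0.00 0.00
      vertex 27.00 29.00 25.00
      vertex 27.00 0.00 25.00
    endloop
  endfacet
endsolid part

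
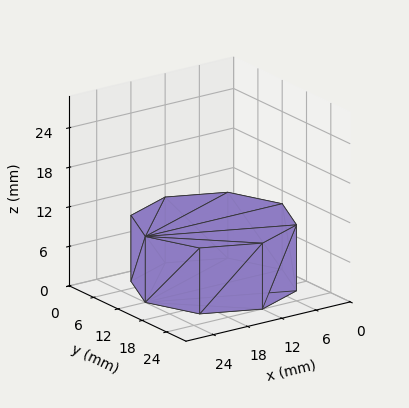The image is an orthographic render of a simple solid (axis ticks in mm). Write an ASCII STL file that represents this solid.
Reading the render: the shape is a regular 8-sided prism (a cylinder approximated with 8 flat sides), circumscribed radius ≈ 12 mm, height ≈ 10 mm (dimensions read to the nearest mm from the axis ticks). For the STL, each face is triangulated and given an outward normal.

solid part
  facet normal 0.0000 0.0000 -1.0000
    outer loop
      vertex 12.000 24.000 0.000
      vertex 20.485 20.485 0.000
      vertex 24.000 12.000 0.000
    endloop
  endfacet
  facet normal 0.0000 0.0000 -1.0000
    outer loop
      vertex 3.515 20.485 0.000
      vertex 12.000 24.000 0.000
      vertex 24.000 12.000 0.000
    endloop
  endfacet
  facet normal 0.0000 0.0000 -1.0000
    outer loop
      vertex 0.000 12.000 0.000
      vertex 3.515 20.485 0.000
      vertex 24.000 12.000 0.000
    endloop
  endfacet
  facet normal 0.0000 0.0000 -1.0000
    outer loop
      vertex 3.515 3.515 0.000
      vertex 0.000 12.000 0.000
      vertex 24.000 12.000 0.000
    endloop
  endfacet
  facet normal 0.0000 0.0000 -1.0000
    outer loop
      vertex 12.000 0.000 0.000
      vertex 3.515 3.515 0.000
      vertex 24.000 12.000 0.000
    endloop
  endfacet
  facet normal 0.0000 0.0000 -1.0000
    outer loop
      vertex 20.485 3.515 0.000
      vertex 12.000 0.000 0.000
      vertex 24.000 12.000 0.000
    endloop
  endfacet
  facet normal 0.0000 0.0000 1.0000
    outer loop
      vertex 24.000 12.000 10.000
      vertex 20.485 20.485 10.000
      vertex 12.000 24.000 10.000
    endloop
  endfacet
  facet normal 0.0000 0.0000 1.0000
    outer loop
      vertex 24.000 12.000 10.000
      vertex 12.000 24.000 10.000
      vertex 3.515 20.485 10.000
    endloop
  endfacet
  facet normal 0.0000 0.0000 1.0000
    outer loop
      vertex 24.000 12.000 10.000
      vertex 3.515 20.485 10.000
      vertex 0.000 12.000 10.000
    endloop
  endfacet
  facet normal 0.0000 0.0000 1.0000
    outer loop
      vertex 24.000 12.000 10.000
      vertex 0.000 12.000 10.000
      vertex 3.515 3.515 10.000
    endloop
  endfacet
  facet normal 0.0000 0.0000 1.0000
    outer loop
      vertex 24.000 12.000 10.000
      vertex 3.515 3.515 10.000
      vertex 12.000 0.000 10.000
    endloop
  endfacet
  facet normal 0.0000 0.0000 1.0000
    outer loop
      vertex 24.000 12.000 10.000
      vertex 12.000 0.000 10.000
      vertex 20.485 3.515 10.000
    endloop
  endfacet
  facet normal 0.9239 0.3827 0.0000
    outer loop
      vertex 24.000 12.000 0.000
      vertex 20.485 20.485 0.000
      vertex 20.485 20.485 10.000
    endloop
  endfacet
  facet normal 0.9239 0.3827 0.0000
    outer loop
      vertex 24.000 12.000 0.000
      vertex 20.485 20.485 10.000
      vertex 24.000 12.000 10.000
    endloop
  endfacet
  facet normal 0.3827 0.9239 0.0000
    outer loop
      vertex 20.485 20.485 0.000
      vertex 12.000 24.000 0.000
      vertex 12.000 24.000 10.000
    endloop
  endfacet
  facet normal 0.3827 0.9239 0.0000
    outer loop
      vertex 20.485 20.485 0.000
      vertex 12.000 24.000 10.000
      vertex 20.485 20.485 10.000
    endloop
  endfacet
  facet normal -0.3827 0.9239 0.0000
    outer loop
      vertex 12.000 24.000 0.000
      vertex 3.515 20.485 0.000
      vertex 3.515 20.485 10.000
    endloop
  endfacet
  facet normal -0.3827 0.9239 0.0000
    outer loop
      vertex 12.000 24.000 0.000
      vertex 3.515 20.485 10.000
      vertex 12.000 24.000 10.000
    endloop
  endfacet
  facet normal -0.9239 0.3827 0.0000
    outer loop
      vertex 3.515 20.485 0.000
      vertex 0.000 12.000 0.000
      vertex 0.000 12.000 10.000
    endloop
  endfacet
  facet normal -0.9239 0.3827 0.0000
    outer loop
      vertex 3.515 20.485 0.000
      vertex 0.000 12.000 10.000
      vertex 3.515 20.485 10.000
    endloop
  endfacet
  facet normal -0.9239 -0.3827 0.0000
    outer loop
      vertex 0.000 12.000 0.000
      vertex 3.515 3.515 0.000
      vertex 3.515 3.515 10.000
    endloop
  endfacet
  facet normal -0.9239 -0.3827 0.0000
    outer loop
      vertex 0.000 12.000 0.000
      vertex 3.515 3.515 10.000
      vertex 0.000 12.000 10.000
    endloop
  endfacet
  facet normal -0.3827 -0.9239 0.0000
    outer loop
      vertex 3.515 3.515 0.000
      vertex 12.000 0.000 0.000
      vertex 12.000 0.000 10.000
    endloop
  endfacet
  facet normal -0.3827 -0.9239 0.0000
    outer loop
      vertex 3.515 3.515 0.000
      vertex 12.000 0.000 10.000
      vertex 3.515 3.515 10.000
    endloop
  endfacet
  facet normal 0.3827 -0.9239 0.0000
    outer loop
      vertex 12.000 0.000 0.000
      vertex 20.485 3.515 0.000
      vertex 20.485 3.515 10.000
    endloop
  endfacet
  facet normal 0.3827 -0.9239 0.0000
    outer loop
      vertex 12.000 0.000 0.000
      vertex 20.485 3.515 10.000
      vertex 12.000 0.000 10.000
    endloop
  endfacet
  facet normal 0.9239 -0.3827 0.0000
    outer loop
      vertex 20.485 3.515 0.000
      vertex 24.000 12.000 0.000
      vertex 24.000 12.000 10.000
    endloop
  endfacet
  facet normal 0.9239 -0.3827 0.0000
    outer loop
      vertex 20.485 3.515 0.000
      vertex 24.000 12.000 10.000
      vertex 20.485 3.515 10.000
    endloop
  endfacet
endsolid part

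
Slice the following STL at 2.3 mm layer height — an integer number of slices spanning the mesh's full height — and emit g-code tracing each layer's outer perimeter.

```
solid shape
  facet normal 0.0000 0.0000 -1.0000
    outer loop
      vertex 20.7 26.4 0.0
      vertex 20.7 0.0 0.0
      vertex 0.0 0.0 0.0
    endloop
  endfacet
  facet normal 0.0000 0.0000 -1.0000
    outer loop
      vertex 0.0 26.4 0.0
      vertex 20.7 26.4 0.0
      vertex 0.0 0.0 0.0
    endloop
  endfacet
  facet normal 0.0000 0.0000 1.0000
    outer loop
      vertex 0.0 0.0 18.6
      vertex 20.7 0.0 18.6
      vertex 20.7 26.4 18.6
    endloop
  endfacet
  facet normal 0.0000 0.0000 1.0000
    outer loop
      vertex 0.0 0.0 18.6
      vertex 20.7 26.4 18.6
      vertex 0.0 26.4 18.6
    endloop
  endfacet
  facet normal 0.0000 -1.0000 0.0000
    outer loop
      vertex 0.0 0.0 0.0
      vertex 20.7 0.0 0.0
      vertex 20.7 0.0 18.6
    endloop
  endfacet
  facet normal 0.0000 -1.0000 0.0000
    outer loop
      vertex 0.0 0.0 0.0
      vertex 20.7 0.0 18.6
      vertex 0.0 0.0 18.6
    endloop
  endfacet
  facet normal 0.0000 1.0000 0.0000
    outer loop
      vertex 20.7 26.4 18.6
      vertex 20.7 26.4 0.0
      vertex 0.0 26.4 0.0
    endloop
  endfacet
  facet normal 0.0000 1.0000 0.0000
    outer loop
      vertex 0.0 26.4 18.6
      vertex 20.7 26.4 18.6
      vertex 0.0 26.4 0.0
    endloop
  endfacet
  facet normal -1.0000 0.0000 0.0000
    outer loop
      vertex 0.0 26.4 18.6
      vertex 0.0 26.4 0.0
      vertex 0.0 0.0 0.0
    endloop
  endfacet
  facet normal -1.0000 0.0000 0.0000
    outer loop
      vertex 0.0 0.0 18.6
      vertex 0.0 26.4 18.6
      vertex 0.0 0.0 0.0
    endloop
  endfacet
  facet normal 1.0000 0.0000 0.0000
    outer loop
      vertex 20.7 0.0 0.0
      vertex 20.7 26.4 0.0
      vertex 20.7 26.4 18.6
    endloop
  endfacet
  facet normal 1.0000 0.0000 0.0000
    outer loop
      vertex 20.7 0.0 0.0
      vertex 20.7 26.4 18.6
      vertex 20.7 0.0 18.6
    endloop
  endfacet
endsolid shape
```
; perimeter-only toolpath
G21 ; units = mm
G90 ; absolute positioning
G28 ; home
; layer 1
G0 Z2.3
G0 X0.0 Y0.0
G1 X20.7 Y0.0
G1 X20.7 Y26.4
G1 X0.0 Y26.4
G1 X0.0 Y0.0
; layer 2
G0 Z4.7
G0 X0.0 Y0.0
G1 X20.7 Y0.0
G1 X20.7 Y26.4
G1 X0.0 Y26.4
G1 X0.0 Y0.0
; layer 3
G0 Z7.0
G0 X0.0 Y0.0
G1 X20.7 Y0.0
G1 X20.7 Y26.4
G1 X0.0 Y26.4
G1 X0.0 Y0.0
; layer 4
G0 Z9.3
G0 X0.0 Y0.0
G1 X20.7 Y0.0
G1 X20.7 Y26.4
G1 X0.0 Y26.4
G1 X0.0 Y0.0
; layer 5
G0 Z11.6
G0 X0.0 Y0.0
G1 X20.7 Y0.0
G1 X20.7 Y26.4
G1 X0.0 Y26.4
G1 X0.0 Y0.0
; layer 6
G0 Z14.0
G0 X0.0 Y0.0
G1 X20.7 Y0.0
G1 X20.7 Y26.4
G1 X0.0 Y26.4
G1 X0.0 Y0.0
; layer 7
G0 Z16.3
G0 X0.0 Y0.0
G1 X20.7 Y0.0
G1 X20.7 Y26.4
G1 X0.0 Y26.4
G1 X0.0 Y0.0
; layer 8
G0 Z18.6
G0 X0.0 Y0.0
G1 X20.7 Y0.0
G1 X20.7 Y26.4
G1 X0.0 Y26.4
G1 X0.0 Y0.0
M2 ; end

The solid is a rectangular box, roughly 20.7 × 26.4 mm footprint and 18.6 mm tall. Slicing at Δz = 2.3 mm — 8 equal slices spanning the solid's height, so layer i sits at z = i·h/8 — gives 8 non-empty perimeters. Each is a 4-segment closed polygon; G0 lifts to the layer z and rapids to the start vertex, then G1 traces the edges.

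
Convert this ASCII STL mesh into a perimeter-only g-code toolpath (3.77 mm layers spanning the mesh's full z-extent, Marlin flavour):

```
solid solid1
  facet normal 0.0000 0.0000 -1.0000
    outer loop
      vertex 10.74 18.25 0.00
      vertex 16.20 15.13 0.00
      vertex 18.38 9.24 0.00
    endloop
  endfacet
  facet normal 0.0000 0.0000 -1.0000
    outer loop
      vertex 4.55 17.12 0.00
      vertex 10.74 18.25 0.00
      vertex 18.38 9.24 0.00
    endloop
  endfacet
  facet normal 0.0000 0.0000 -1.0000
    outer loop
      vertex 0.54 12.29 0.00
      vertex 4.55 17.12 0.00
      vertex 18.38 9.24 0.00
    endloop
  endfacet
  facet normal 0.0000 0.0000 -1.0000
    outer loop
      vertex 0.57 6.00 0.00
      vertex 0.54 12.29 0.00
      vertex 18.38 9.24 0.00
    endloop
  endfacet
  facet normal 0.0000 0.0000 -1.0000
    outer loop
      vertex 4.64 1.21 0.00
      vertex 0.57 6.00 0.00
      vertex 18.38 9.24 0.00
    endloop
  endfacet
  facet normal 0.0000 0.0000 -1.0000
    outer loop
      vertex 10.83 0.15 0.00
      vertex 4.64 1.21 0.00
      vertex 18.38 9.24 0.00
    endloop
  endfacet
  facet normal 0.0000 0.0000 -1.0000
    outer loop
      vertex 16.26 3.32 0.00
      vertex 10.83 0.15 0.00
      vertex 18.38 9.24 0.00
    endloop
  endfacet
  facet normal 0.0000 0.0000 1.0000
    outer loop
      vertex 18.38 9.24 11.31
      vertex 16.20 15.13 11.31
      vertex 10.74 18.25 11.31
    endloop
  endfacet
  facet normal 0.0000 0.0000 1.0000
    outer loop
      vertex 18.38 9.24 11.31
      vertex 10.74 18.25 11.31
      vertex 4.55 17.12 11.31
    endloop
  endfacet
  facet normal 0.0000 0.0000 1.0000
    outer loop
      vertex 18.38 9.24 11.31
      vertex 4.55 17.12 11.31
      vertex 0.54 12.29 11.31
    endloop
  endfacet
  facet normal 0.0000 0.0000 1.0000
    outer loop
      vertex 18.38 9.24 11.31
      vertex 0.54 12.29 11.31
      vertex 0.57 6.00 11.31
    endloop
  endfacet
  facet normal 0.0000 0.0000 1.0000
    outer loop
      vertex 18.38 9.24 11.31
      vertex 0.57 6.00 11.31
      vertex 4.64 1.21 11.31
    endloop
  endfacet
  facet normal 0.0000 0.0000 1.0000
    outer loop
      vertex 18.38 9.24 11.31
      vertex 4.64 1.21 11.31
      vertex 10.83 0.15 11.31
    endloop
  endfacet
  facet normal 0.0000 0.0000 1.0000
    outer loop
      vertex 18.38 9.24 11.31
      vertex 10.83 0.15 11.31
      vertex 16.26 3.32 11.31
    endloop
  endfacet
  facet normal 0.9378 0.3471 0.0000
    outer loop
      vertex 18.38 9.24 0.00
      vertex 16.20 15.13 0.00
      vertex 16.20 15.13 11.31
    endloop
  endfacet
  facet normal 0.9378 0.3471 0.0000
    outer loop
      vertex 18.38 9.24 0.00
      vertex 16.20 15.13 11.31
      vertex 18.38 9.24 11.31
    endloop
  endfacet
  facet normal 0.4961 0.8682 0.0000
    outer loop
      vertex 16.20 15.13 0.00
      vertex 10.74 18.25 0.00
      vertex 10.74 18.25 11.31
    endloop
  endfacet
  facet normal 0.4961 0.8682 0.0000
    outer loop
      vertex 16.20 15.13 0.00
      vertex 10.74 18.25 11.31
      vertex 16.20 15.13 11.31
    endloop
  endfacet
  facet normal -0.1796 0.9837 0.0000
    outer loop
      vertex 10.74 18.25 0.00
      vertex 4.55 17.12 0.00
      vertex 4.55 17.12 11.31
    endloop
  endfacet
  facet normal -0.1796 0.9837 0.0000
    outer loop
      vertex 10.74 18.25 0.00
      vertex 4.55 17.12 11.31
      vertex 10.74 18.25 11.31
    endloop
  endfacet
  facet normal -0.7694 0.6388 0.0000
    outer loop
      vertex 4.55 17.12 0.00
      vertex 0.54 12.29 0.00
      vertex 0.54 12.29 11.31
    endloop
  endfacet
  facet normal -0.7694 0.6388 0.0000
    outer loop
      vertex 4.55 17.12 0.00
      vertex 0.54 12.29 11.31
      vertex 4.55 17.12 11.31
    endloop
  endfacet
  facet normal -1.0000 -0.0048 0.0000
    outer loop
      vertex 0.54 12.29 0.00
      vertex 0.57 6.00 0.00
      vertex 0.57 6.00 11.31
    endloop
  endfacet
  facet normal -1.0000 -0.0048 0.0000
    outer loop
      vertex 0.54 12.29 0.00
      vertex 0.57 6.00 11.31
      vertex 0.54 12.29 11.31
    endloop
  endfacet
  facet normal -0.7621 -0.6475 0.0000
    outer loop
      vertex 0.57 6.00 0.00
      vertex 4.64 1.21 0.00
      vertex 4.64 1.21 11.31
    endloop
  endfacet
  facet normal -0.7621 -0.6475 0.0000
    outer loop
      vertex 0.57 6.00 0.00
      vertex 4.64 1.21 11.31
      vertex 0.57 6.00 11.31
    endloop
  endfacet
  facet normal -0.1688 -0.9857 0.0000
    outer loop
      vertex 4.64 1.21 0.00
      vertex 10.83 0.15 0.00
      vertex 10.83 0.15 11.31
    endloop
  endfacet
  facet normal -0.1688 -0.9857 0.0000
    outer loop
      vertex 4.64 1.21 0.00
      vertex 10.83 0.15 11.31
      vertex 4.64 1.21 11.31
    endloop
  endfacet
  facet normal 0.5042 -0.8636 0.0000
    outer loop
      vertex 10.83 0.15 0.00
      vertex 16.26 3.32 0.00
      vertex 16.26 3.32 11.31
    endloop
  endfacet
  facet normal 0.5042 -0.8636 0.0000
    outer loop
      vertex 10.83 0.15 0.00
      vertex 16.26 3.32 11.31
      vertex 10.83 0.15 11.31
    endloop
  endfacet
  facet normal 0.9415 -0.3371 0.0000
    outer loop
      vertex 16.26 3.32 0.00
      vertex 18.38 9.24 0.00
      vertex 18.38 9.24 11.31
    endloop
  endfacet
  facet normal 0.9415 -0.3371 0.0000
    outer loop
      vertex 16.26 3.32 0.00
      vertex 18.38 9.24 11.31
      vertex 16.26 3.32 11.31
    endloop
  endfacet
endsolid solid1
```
; perimeter-only toolpath
G21 ; units = mm
G90 ; absolute positioning
G28 ; home
; layer 1
G0 Z3.77
G0 X18.38 Y9.24
G1 X16.20 Y15.13
G1 X10.74 Y18.25
G1 X4.55 Y17.12
G1 X0.54 Y12.29
G1 X0.57 Y6.00
G1 X4.64 Y1.21
G1 X10.83 Y0.15
G1 X16.26 Y3.32
G1 X18.38 Y9.24
; layer 2
G0 Z7.54
G0 X18.38 Y9.24
G1 X16.20 Y15.13
G1 X10.74 Y18.25
G1 X4.55 Y17.12
G1 X0.54 Y12.29
G1 X0.57 Y6.00
G1 X4.64 Y1.21
G1 X10.83 Y0.15
G1 X16.26 Y3.32
G1 X18.38 Y9.24
; layer 3
G0 Z11.31
G0 X18.38 Y9.24
G1 X16.20 Y15.13
G1 X10.74 Y18.25
G1 X4.55 Y17.12
G1 X0.54 Y12.29
G1 X0.57 Y6.00
G1 X4.64 Y1.21
G1 X10.83 Y0.15
G1 X16.26 Y3.32
G1 X18.38 Y9.24
M2 ; end

The solid is a regular 9-sided prism (a cylinder approximated with 9 flat sides), circumscribed radius ≈ 9.19 mm, height ≈ 11.3 mm. Slicing at Δz = 3.77 mm — 3 equal slices spanning the solid's height, so layer i sits at z = i·h/3 — gives 3 non-empty perimeters. Each is a 9-segment closed polygon; G0 lifts to the layer z and rapids to the start vertex, then G1 traces the edges.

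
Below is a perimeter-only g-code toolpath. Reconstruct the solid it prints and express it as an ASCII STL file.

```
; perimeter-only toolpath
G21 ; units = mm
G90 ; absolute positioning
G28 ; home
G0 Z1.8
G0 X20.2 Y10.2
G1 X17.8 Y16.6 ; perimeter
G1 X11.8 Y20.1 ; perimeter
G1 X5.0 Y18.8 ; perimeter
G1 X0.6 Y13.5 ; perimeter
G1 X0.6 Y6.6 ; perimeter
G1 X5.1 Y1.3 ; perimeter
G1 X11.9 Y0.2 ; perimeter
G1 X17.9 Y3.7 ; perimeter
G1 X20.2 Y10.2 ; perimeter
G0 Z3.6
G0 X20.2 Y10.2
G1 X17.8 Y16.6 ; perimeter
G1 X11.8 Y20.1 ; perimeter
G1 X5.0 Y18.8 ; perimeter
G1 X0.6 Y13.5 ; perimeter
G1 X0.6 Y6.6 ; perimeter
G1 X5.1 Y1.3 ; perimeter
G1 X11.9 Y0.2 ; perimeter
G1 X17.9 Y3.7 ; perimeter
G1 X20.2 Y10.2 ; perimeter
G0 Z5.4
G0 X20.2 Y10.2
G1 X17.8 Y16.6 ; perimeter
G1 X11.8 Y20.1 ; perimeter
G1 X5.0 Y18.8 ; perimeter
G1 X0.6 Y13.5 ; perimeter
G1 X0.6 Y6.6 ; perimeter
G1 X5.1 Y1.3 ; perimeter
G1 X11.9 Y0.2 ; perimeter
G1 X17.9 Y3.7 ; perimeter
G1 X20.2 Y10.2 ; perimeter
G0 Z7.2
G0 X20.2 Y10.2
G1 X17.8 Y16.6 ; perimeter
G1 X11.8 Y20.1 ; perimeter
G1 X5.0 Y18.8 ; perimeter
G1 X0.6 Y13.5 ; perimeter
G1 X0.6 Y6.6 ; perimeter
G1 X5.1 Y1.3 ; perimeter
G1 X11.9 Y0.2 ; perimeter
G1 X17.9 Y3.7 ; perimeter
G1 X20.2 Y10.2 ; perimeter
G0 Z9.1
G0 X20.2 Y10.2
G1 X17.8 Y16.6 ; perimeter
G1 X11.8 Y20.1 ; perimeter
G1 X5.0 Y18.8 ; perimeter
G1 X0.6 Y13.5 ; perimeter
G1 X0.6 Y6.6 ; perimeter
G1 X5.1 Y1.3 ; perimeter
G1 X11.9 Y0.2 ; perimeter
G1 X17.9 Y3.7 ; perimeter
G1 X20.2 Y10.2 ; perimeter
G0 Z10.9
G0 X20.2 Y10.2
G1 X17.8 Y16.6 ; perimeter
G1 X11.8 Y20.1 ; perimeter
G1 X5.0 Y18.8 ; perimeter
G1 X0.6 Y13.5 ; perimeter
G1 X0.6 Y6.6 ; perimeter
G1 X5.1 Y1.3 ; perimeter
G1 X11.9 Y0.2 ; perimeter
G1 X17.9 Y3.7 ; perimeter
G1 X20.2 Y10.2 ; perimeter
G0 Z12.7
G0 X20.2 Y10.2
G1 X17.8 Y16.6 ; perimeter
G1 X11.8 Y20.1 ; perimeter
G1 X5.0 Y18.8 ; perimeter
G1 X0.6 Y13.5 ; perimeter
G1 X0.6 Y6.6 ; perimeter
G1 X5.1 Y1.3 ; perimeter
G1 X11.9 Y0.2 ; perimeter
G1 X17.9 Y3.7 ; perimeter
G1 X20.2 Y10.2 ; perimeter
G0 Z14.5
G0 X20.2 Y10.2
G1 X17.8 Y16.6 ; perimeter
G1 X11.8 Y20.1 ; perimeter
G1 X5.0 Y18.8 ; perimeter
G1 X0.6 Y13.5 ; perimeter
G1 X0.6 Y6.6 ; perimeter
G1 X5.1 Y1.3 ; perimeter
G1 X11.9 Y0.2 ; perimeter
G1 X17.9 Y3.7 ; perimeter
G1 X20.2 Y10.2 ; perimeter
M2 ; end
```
solid part
  facet normal 0.0000 0.0000 -1.0000
    outer loop
      vertex 11.8 20.1 0.0
      vertex 17.8 16.6 0.0
      vertex 20.2 10.2 0.0
    endloop
  endfacet
  facet normal 0.0000 0.0000 -1.0000
    outer loop
      vertex 5.0 18.8 0.0
      vertex 11.8 20.1 0.0
      vertex 20.2 10.2 0.0
    endloop
  endfacet
  facet normal 0.0000 0.0000 -1.0000
    outer loop
      vertex 0.6 13.5 0.0
      vertex 5.0 18.8 0.0
      vertex 20.2 10.2 0.0
    endloop
  endfacet
  facet normal 0.0000 0.0000 -1.0000
    outer loop
      vertex 0.6 6.6 0.0
      vertex 0.6 13.5 0.0
      vertex 20.2 10.2 0.0
    endloop
  endfacet
  facet normal 0.0000 0.0000 -1.0000
    outer loop
      vertex 5.1 1.3 0.0
      vertex 0.6 6.6 0.0
      vertex 20.2 10.2 0.0
    endloop
  endfacet
  facet normal 0.0000 0.0000 -1.0000
    outer loop
      vertex 11.9 0.2 0.0
      vertex 5.1 1.3 0.0
      vertex 20.2 10.2 0.0
    endloop
  endfacet
  facet normal 0.0000 0.0000 -1.0000
    outer loop
      vertex 17.9 3.7 0.0
      vertex 11.9 0.2 0.0
      vertex 20.2 10.2 0.0
    endloop
  endfacet
  facet normal 0.0000 0.0000 1.0000
    outer loop
      vertex 20.2 10.2 14.5
      vertex 17.8 16.6 14.5
      vertex 11.8 20.1 14.5
    endloop
  endfacet
  facet normal 0.0000 0.0000 1.0000
    outer loop
      vertex 20.2 10.2 14.5
      vertex 11.8 20.1 14.5
      vertex 5.0 18.8 14.5
    endloop
  endfacet
  facet normal 0.0000 0.0000 1.0000
    outer loop
      vertex 20.2 10.2 14.5
      vertex 5.0 18.8 14.5
      vertex 0.6 13.5 14.5
    endloop
  endfacet
  facet normal 0.0000 0.0000 1.0000
    outer loop
      vertex 20.2 10.2 14.5
      vertex 0.6 13.5 14.5
      vertex 0.6 6.6 14.5
    endloop
  endfacet
  facet normal 0.0000 0.0000 1.0000
    outer loop
      vertex 20.2 10.2 14.5
      vertex 0.6 6.6 14.5
      vertex 5.1 1.3 14.5
    endloop
  endfacet
  facet normal 0.0000 0.0000 1.0000
    outer loop
      vertex 20.2 10.2 14.5
      vertex 5.1 1.3 14.5
      vertex 11.9 0.2 14.5
    endloop
  endfacet
  facet normal 0.0000 0.0000 1.0000
    outer loop
      vertex 20.2 10.2 14.5
      vertex 11.9 0.2 14.5
      vertex 17.9 3.7 14.5
    endloop
  endfacet
  facet normal 0.9363 0.3511 0.0000
    outer loop
      vertex 20.2 10.2 0.0
      vertex 17.8 16.6 0.0
      vertex 17.8 16.6 14.5
    endloop
  endfacet
  facet normal 0.9363 0.3511 0.0000
    outer loop
      vertex 20.2 10.2 0.0
      vertex 17.8 16.6 14.5
      vertex 20.2 10.2 14.5
    endloop
  endfacet
  facet normal 0.5039 0.8638 0.0000
    outer loop
      vertex 17.8 16.6 0.0
      vertex 11.8 20.1 0.0
      vertex 11.8 20.1 14.5
    endloop
  endfacet
  facet normal 0.5039 0.8638 0.0000
    outer loop
      vertex 17.8 16.6 0.0
      vertex 11.8 20.1 14.5
      vertex 17.8 16.6 14.5
    endloop
  endfacet
  facet normal -0.1878 0.9822 0.0000
    outer loop
      vertex 11.8 20.1 0.0
      vertex 5.0 18.8 0.0
      vertex 5.0 18.8 14.5
    endloop
  endfacet
  facet normal -0.1878 0.9822 0.0000
    outer loop
      vertex 11.8 20.1 0.0
      vertex 5.0 18.8 14.5
      vertex 11.8 20.1 14.5
    endloop
  endfacet
  facet normal -0.7694 0.6388 0.0000
    outer loop
      vertex 5.0 18.8 0.0
      vertex 0.6 13.5 0.0
      vertex 0.6 13.5 14.5
    endloop
  endfacet
  facet normal -0.7694 0.6388 0.0000
    outer loop
      vertex 5.0 18.8 0.0
      vertex 0.6 13.5 14.5
      vertex 5.0 18.8 14.5
    endloop
  endfacet
  facet normal -1.0000 0.0000 0.0000
    outer loop
      vertex 0.6 13.5 0.0
      vertex 0.6 6.6 0.0
      vertex 0.6 6.6 14.5
    endloop
  endfacet
  facet normal -1.0000 0.0000 0.0000
    outer loop
      vertex 0.6 13.5 0.0
      vertex 0.6 6.6 14.5
      vertex 0.6 13.5 14.5
    endloop
  endfacet
  facet normal -0.7623 -0.6472 0.0000
    outer loop
      vertex 0.6 6.6 0.0
      vertex 5.1 1.3 0.0
      vertex 5.1 1.3 14.5
    endloop
  endfacet
  facet normal -0.7623 -0.6472 0.0000
    outer loop
      vertex 0.6 6.6 0.0
      vertex 5.1 1.3 14.5
      vertex 0.6 6.6 14.5
    endloop
  endfacet
  facet normal -0.1597 -0.9872 0.0000
    outer loop
      vertex 5.1 1.3 0.0
      vertex 11.9 0.2 0.0
      vertex 11.9 0.2 14.5
    endloop
  endfacet
  facet normal -0.1597 -0.9872 0.0000
    outer loop
      vertex 5.1 1.3 0.0
      vertex 11.9 0.2 14.5
      vertex 5.1 1.3 14.5
    endloop
  endfacet
  facet normal 0.5039 -0.8638 0.0000
    outer loop
      vertex 11.9 0.2 0.0
      vertex 17.9 3.7 0.0
      vertex 17.9 3.7 14.5
    endloop
  endfacet
  facet normal 0.5039 -0.8638 0.0000
    outer loop
      vertex 11.9 0.2 0.0
      vertex 17.9 3.7 14.5
      vertex 11.9 0.2 14.5
    endloop
  endfacet
  facet normal 0.9427 -0.3336 0.0000
    outer loop
      vertex 17.9 3.7 0.0
      vertex 20.2 10.2 0.0
      vertex 20.2 10.2 14.5
    endloop
  endfacet
  facet normal 0.9427 -0.3336 0.0000
    outer loop
      vertex 17.9 3.7 0.0
      vertex 20.2 10.2 14.5
      vertex 17.9 3.7 14.5
    endloop
  endfacet
endsolid part

The G0 Z moves step by Δz≈1.8 mm. Every layer's G1 loop is the same polygon, so the solid is a straight extrusion of it from z=0 to z≈14.5. Closing with flat bottom and top caps and triangulating gives 32 facets — a regular 9-sided prism (a cylinder approximated with 9 flat sides), circumscribed radius ≈ 10.1 mm, height ≈ 14.5 mm.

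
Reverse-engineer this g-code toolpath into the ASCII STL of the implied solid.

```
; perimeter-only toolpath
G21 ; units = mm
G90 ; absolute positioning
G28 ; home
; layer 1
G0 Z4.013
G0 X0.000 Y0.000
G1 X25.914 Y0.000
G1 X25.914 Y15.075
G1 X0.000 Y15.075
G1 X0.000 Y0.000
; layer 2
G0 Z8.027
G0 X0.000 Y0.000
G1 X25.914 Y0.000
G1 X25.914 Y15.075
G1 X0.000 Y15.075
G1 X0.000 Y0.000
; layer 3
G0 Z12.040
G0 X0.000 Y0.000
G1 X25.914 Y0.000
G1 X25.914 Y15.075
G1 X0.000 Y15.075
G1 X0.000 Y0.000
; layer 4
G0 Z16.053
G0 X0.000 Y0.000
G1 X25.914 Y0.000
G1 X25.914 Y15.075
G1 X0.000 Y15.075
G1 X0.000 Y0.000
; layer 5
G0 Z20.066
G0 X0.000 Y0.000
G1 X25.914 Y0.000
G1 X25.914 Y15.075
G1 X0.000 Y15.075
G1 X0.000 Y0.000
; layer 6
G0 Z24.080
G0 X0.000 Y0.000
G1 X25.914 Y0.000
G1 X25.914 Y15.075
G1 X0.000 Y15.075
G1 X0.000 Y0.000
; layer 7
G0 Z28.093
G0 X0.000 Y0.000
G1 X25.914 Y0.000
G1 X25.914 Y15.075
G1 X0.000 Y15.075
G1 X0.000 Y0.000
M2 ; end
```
solid part
  facet normal 0.0000 0.0000 -1.0000
    outer loop
      vertex 25.914 15.075 0.000
      vertex 25.914 0.000 0.000
      vertex 0.000 0.000 0.000
    endloop
  endfacet
  facet normal 0.0000 0.0000 -1.0000
    outer loop
      vertex 0.000 15.075 0.000
      vertex 25.914 15.075 0.000
      vertex 0.000 0.000 0.000
    endloop
  endfacet
  facet normal 0.0000 0.0000 1.0000
    outer loop
      vertex 0.000 0.000 28.093
      vertex 25.914 0.000 28.093
      vertex 25.914 15.075 28.093
    endloop
  endfacet
  facet normal 0.0000 0.0000 1.0000
    outer loop
      vertex 0.000 0.000 28.093
      vertex 25.914 15.075 28.093
      vertex 0.000 15.075 28.093
    endloop
  endfacet
  facet normal 0.0000 -1.0000 0.0000
    outer loop
      vertex 0.000 0.000 0.000
      vertex 25.914 0.000 0.000
      vertex 25.914 0.000 28.093
    endloop
  endfacet
  facet normal 0.0000 -1.0000 0.0000
    outer loop
      vertex 0.000 0.000 0.000
      vertex 25.914 0.000 28.093
      vertex 0.000 0.000 28.093
    endloop
  endfacet
  facet normal 0.0000 1.0000 0.0000
    outer loop
      vertex 25.914 15.075 28.093
      vertex 25.914 15.075 0.000
      vertex 0.000 15.075 0.000
    endloop
  endfacet
  facet normal 0.0000 1.0000 0.0000
    outer loop
      vertex 0.000 15.075 28.093
      vertex 25.914 15.075 28.093
      vertex 0.000 15.075 0.000
    endloop
  endfacet
  facet normal -1.0000 0.0000 0.0000
    outer loop
      vertex 0.000 15.075 28.093
      vertex 0.000 15.075 0.000
      vertex 0.000 0.000 0.000
    endloop
  endfacet
  facet normal -1.0000 0.0000 0.0000
    outer loop
      vertex 0.000 0.000 28.093
      vertex 0.000 15.075 28.093
      vertex 0.000 0.000 0.000
    endloop
  endfacet
  facet normal 1.0000 0.0000 0.0000
    outer loop
      vertex 25.914 0.000 0.000
      vertex 25.914 15.075 0.000
      vertex 25.914 15.075 28.093
    endloop
  endfacet
  facet normal 1.0000 0.0000 0.0000
    outer loop
      vertex 25.914 0.000 0.000
      vertex 25.914 15.075 28.093
      vertex 25.914 0.000 28.093
    endloop
  endfacet
endsolid part

The G0 Z moves step by Δz≈4.013 mm. Every layer's G1 loop is the same polygon, so the solid is a straight extrusion of it from z=0 to z≈28.1. Closing with flat bottom and top caps and triangulating gives 12 facets — a rectangular box, roughly 25.9 × 15.1 mm footprint and 28.1 mm tall.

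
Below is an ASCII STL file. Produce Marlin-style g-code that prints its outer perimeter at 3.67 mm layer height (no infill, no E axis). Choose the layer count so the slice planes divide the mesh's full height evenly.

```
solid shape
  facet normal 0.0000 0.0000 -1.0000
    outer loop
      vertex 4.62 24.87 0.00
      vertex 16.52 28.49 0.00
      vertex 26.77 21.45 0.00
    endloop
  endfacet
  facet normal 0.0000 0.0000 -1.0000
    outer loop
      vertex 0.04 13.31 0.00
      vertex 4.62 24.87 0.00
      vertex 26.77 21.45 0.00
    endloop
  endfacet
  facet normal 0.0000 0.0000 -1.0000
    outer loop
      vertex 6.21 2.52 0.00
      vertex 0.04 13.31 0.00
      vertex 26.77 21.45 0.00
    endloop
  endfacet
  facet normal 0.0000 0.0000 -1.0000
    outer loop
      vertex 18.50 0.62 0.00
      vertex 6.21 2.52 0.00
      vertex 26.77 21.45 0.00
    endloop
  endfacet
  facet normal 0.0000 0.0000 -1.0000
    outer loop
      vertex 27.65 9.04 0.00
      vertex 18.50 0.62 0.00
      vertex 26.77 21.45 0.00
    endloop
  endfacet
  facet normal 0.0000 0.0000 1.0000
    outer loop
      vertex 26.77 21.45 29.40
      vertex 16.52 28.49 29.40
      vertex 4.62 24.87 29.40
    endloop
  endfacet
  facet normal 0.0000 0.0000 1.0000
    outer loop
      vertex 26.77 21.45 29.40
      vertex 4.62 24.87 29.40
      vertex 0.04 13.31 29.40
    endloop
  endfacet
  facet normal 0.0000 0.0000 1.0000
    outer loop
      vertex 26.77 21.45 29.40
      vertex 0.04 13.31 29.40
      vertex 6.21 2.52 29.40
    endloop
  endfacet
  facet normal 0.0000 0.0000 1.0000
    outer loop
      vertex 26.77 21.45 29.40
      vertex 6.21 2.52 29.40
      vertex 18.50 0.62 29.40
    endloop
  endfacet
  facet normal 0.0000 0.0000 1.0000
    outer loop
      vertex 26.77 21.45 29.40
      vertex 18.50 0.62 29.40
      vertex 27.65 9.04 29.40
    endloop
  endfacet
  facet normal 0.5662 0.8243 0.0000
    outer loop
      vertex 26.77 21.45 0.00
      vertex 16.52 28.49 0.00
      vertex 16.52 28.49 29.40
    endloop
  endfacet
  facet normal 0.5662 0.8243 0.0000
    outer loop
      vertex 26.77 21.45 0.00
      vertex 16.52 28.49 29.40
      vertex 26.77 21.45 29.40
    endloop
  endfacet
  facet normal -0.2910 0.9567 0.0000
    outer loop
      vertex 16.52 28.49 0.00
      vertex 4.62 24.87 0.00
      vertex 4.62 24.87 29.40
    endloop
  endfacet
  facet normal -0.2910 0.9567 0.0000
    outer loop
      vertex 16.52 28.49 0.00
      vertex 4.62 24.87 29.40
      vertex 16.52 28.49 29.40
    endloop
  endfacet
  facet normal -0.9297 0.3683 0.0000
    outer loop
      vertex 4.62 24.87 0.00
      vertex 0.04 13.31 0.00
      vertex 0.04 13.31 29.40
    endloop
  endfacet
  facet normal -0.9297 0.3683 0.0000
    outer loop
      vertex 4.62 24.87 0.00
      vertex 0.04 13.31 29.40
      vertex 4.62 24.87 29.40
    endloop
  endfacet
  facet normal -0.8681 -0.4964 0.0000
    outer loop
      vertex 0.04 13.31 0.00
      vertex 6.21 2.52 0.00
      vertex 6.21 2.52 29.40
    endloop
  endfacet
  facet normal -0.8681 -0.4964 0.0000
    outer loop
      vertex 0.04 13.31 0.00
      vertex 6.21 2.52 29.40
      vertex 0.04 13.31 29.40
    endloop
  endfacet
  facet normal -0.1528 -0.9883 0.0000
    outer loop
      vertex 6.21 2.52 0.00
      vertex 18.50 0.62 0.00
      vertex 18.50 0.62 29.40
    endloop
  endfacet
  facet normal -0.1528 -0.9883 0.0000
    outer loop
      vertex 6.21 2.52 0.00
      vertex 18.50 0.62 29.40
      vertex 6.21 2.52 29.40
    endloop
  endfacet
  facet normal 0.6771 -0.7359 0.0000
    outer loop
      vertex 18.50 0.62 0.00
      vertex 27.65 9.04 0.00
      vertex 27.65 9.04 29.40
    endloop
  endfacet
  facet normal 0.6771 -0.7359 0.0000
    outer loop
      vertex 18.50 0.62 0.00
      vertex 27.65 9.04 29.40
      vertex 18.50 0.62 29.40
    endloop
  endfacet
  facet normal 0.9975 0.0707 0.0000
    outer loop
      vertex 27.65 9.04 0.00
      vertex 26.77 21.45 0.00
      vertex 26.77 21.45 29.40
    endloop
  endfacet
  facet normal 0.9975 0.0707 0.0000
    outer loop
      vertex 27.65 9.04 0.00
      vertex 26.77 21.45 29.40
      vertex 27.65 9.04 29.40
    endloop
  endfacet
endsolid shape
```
; perimeter-only toolpath
G21 ; units = mm
G90 ; absolute positioning
G28 ; home
; layer 1
G0 Z3.67
G0 X26.77 Y21.45
G1 X16.52 Y28.49
G1 X4.62 Y24.87
G1 X0.04 Y13.31
G1 X6.21 Y2.52
G1 X18.50 Y0.62
G1 X27.65 Y9.04
G1 X26.77 Y21.45
; layer 2
G0 Z7.35
G0 X26.77 Y21.45
G1 X16.52 Y28.49
G1 X4.62 Y24.87
G1 X0.04 Y13.31
G1 X6.21 Y2.52
G1 X18.50 Y0.62
G1 X27.65 Y9.04
G1 X26.77 Y21.45
; layer 3
G0 Z11.02
G0 X26.77 Y21.45
G1 X16.52 Y28.49
G1 X4.62 Y24.87
G1 X0.04 Y13.31
G1 X6.21 Y2.52
G1 X18.50 Y0.62
G1 X27.65 Y9.04
G1 X26.77 Y21.45
; layer 4
G0 Z14.70
G0 X26.77 Y21.45
G1 X16.52 Y28.49
G1 X4.62 Y24.87
G1 X0.04 Y13.31
G1 X6.21 Y2.52
G1 X18.50 Y0.62
G1 X27.65 Y9.04
G1 X26.77 Y21.45
; layer 5
G0 Z18.38
G0 X26.77 Y21.45
G1 X16.52 Y28.49
G1 X4.62 Y24.87
G1 X0.04 Y13.31
G1 X6.21 Y2.52
G1 X18.50 Y0.62
G1 X27.65 Y9.04
G1 X26.77 Y21.45
; layer 6
G0 Z22.05
G0 X26.77 Y21.45
G1 X16.52 Y28.49
G1 X4.62 Y24.87
G1 X0.04 Y13.31
G1 X6.21 Y2.52
G1 X18.50 Y0.62
G1 X27.65 Y9.04
G1 X26.77 Y21.45
; layer 7
G0 Z25.72
G0 X26.77 Y21.45
G1 X16.52 Y28.49
G1 X4.62 Y24.87
G1 X0.04 Y13.31
G1 X6.21 Y2.52
G1 X18.50 Y0.62
G1 X27.65 Y9.04
G1 X26.77 Y21.45
; layer 8
G0 Z29.40
G0 X26.77 Y21.45
G1 X16.52 Y28.49
G1 X4.62 Y24.87
G1 X0.04 Y13.31
G1 X6.21 Y2.52
G1 X18.50 Y0.62
G1 X27.65 Y9.04
G1 X26.77 Y21.45
M2 ; end

The solid is a regular 7-sided prism (a cylinder approximated with 7 flat sides), circumscribed radius ≈ 14.3 mm, height ≈ 29.4 mm. Slicing at Δz = 3.67 mm — 8 equal slices spanning the solid's height, so layer i sits at z = i·h/8 — gives 8 non-empty perimeters. Each is a 7-segment closed polygon; G0 lifts to the layer z and rapids to the start vertex, then G1 traces the edges.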